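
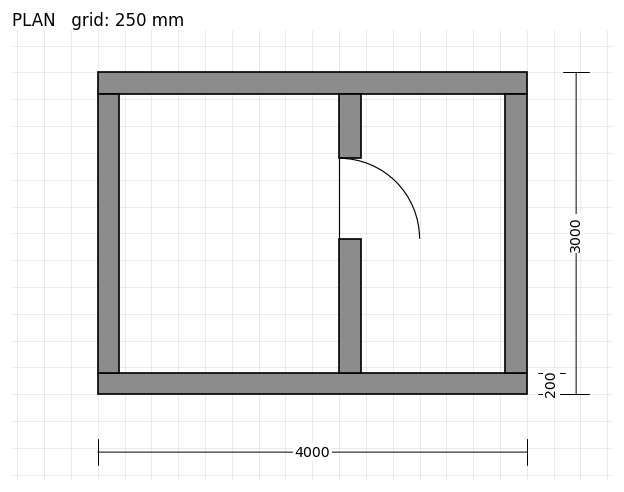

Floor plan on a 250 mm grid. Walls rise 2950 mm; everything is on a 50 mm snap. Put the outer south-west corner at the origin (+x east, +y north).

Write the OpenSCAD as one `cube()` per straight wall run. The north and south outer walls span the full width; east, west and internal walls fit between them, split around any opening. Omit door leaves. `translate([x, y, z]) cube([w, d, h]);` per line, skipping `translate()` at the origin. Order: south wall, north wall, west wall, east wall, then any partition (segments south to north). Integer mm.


cube([4000, 200, 2950]);
translate([0, 2800, 0]) cube([4000, 200, 2950]);
translate([0, 200, 0]) cube([200, 2600, 2950]);
translate([3800, 200, 0]) cube([200, 2600, 2950]);
translate([2250, 200, 0]) cube([200, 1250, 2950]);
translate([2250, 2200, 0]) cube([200, 600, 2950]);


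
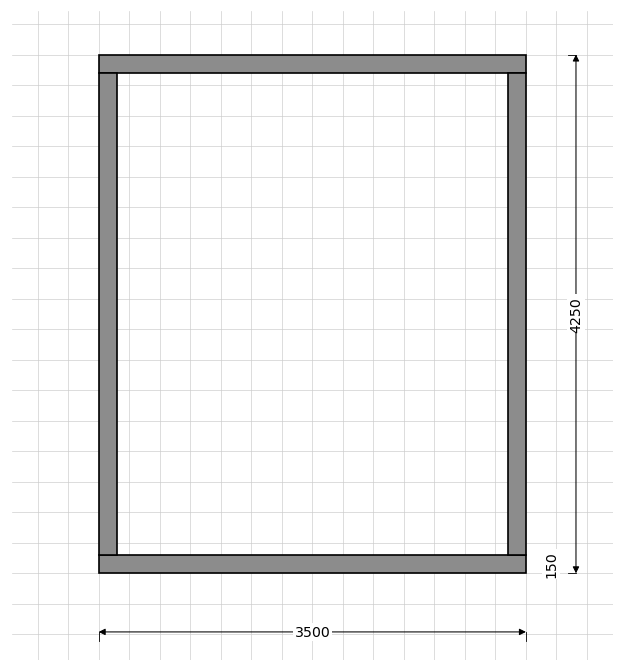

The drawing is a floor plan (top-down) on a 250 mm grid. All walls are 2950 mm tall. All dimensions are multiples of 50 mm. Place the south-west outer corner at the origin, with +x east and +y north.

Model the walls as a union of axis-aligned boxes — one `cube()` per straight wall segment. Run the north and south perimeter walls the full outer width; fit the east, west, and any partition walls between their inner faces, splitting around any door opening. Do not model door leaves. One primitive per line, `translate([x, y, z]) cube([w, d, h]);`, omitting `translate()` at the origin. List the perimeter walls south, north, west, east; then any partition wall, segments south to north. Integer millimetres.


cube([3500, 150, 2950]);
translate([0, 4100, 0]) cube([3500, 150, 2950]);
translate([0, 150, 0]) cube([150, 3950, 2950]);
translate([3350, 150, 0]) cube([150, 3950, 2950]);


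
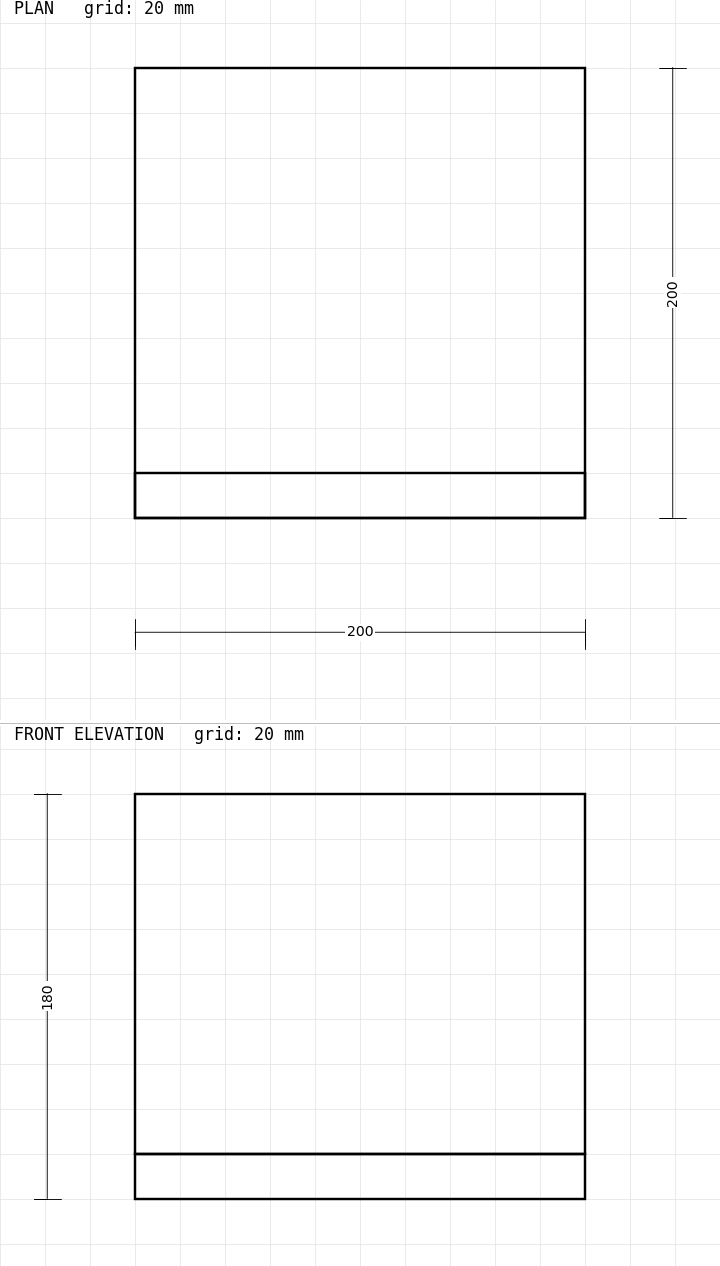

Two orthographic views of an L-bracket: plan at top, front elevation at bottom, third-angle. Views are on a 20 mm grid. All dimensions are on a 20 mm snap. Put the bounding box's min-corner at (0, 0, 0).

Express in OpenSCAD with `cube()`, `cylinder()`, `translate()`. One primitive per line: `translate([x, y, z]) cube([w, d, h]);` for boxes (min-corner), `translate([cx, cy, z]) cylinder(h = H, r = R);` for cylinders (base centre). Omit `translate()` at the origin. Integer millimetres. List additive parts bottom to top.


cube([200, 200, 20]);
translate([0, 0, 20]) cube([200, 20, 160]);


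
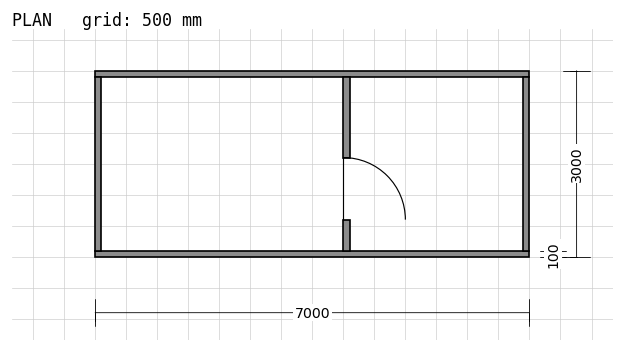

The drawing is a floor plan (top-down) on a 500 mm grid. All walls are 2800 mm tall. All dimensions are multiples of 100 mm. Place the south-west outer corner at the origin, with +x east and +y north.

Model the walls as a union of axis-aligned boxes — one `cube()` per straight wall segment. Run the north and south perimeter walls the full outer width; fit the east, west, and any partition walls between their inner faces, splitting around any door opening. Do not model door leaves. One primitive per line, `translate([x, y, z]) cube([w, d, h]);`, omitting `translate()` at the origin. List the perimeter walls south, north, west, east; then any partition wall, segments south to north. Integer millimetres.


cube([7000, 100, 2800]);
translate([0, 2900, 0]) cube([7000, 100, 2800]);
translate([0, 100, 0]) cube([100, 2800, 2800]);
translate([6900, 100, 0]) cube([100, 2800, 2800]);
translate([4000, 100, 0]) cube([100, 500, 2800]);
translate([4000, 1600, 0]) cube([100, 1300, 2800]);


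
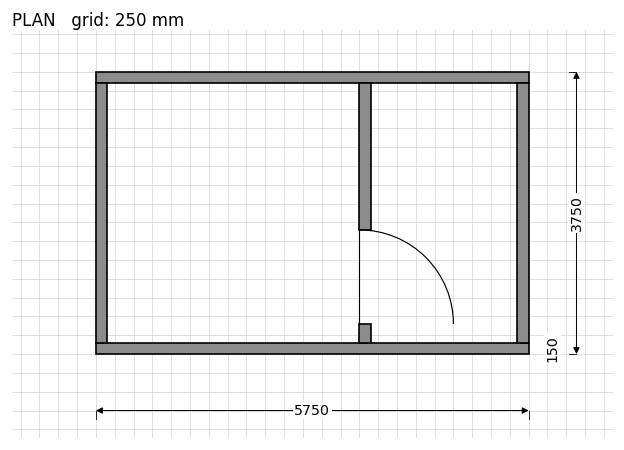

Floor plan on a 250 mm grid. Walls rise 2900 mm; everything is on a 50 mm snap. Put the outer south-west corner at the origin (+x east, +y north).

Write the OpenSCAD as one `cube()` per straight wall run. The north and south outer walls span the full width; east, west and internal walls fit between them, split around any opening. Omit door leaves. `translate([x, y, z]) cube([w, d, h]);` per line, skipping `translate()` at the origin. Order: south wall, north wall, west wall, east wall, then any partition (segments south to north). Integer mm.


cube([5750, 150, 2900]);
translate([0, 3600, 0]) cube([5750, 150, 2900]);
translate([0, 150, 0]) cube([150, 3450, 2900]);
translate([5600, 150, 0]) cube([150, 3450, 2900]);
translate([3500, 150, 0]) cube([150, 250, 2900]);
translate([3500, 1650, 0]) cube([150, 1950, 2900]);


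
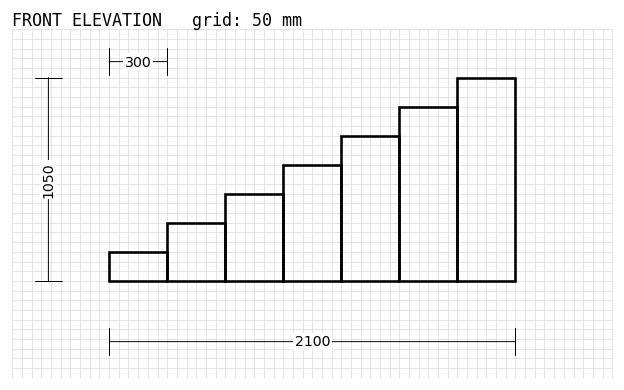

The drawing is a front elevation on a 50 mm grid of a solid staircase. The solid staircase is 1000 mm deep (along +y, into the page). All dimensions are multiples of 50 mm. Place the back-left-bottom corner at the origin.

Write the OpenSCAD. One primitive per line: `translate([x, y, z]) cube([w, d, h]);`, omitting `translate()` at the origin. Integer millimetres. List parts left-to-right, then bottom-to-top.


cube([300, 1000, 150]);
translate([300, 0, 0]) cube([300, 1000, 300]);
translate([600, 0, 0]) cube([300, 1000, 450]);
translate([900, 0, 0]) cube([300, 1000, 600]);
translate([1200, 0, 0]) cube([300, 1000, 750]);
translate([1500, 0, 0]) cube([300, 1000, 900]);
translate([1800, 0, 0]) cube([300, 1000, 1050]);


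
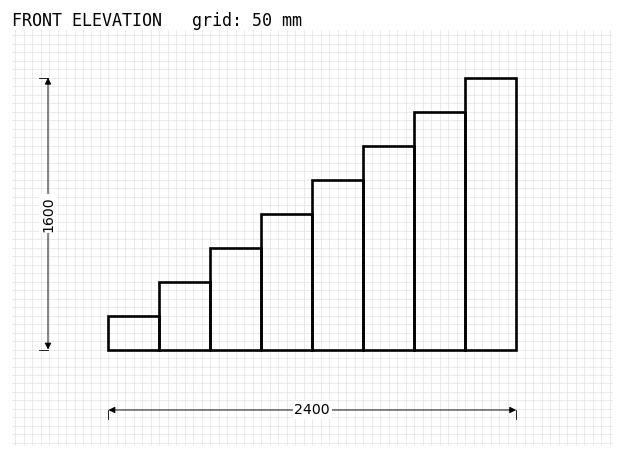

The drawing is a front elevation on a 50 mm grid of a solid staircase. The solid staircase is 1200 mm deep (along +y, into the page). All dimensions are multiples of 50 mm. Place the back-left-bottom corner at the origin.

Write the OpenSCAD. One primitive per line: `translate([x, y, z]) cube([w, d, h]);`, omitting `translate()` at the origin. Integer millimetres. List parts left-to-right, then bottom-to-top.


cube([300, 1200, 200]);
translate([300, 0, 0]) cube([300, 1200, 400]);
translate([600, 0, 0]) cube([300, 1200, 600]);
translate([900, 0, 0]) cube([300, 1200, 800]);
translate([1200, 0, 0]) cube([300, 1200, 1000]);
translate([1500, 0, 0]) cube([300, 1200, 1200]);
translate([1800, 0, 0]) cube([300, 1200, 1400]);
translate([2100, 0, 0]) cube([300, 1200, 1600]);


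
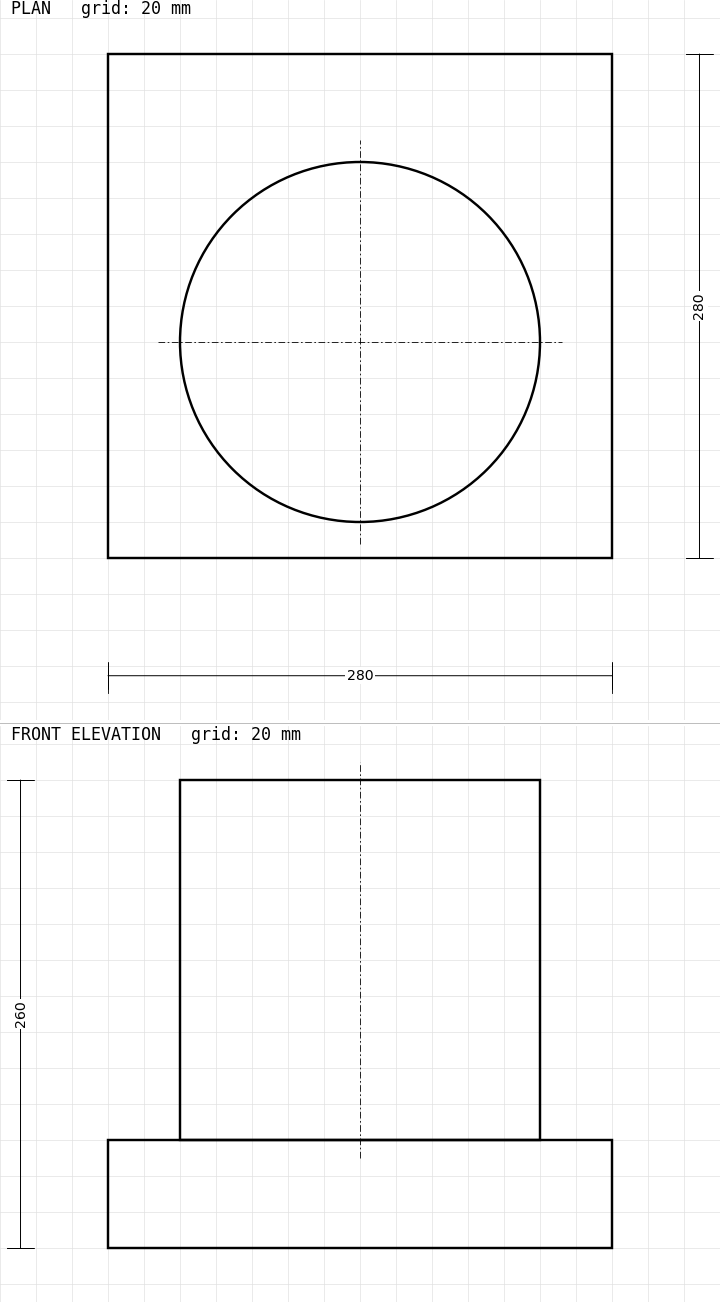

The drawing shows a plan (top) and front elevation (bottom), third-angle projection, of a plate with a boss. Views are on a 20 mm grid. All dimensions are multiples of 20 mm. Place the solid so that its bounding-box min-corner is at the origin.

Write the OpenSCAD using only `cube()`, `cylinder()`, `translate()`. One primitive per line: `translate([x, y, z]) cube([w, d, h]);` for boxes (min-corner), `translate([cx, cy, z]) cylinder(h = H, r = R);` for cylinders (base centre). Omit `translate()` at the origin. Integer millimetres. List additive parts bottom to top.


cube([280, 280, 60]);
translate([140, 120, 60]) cylinder(h = 200, r = 100);


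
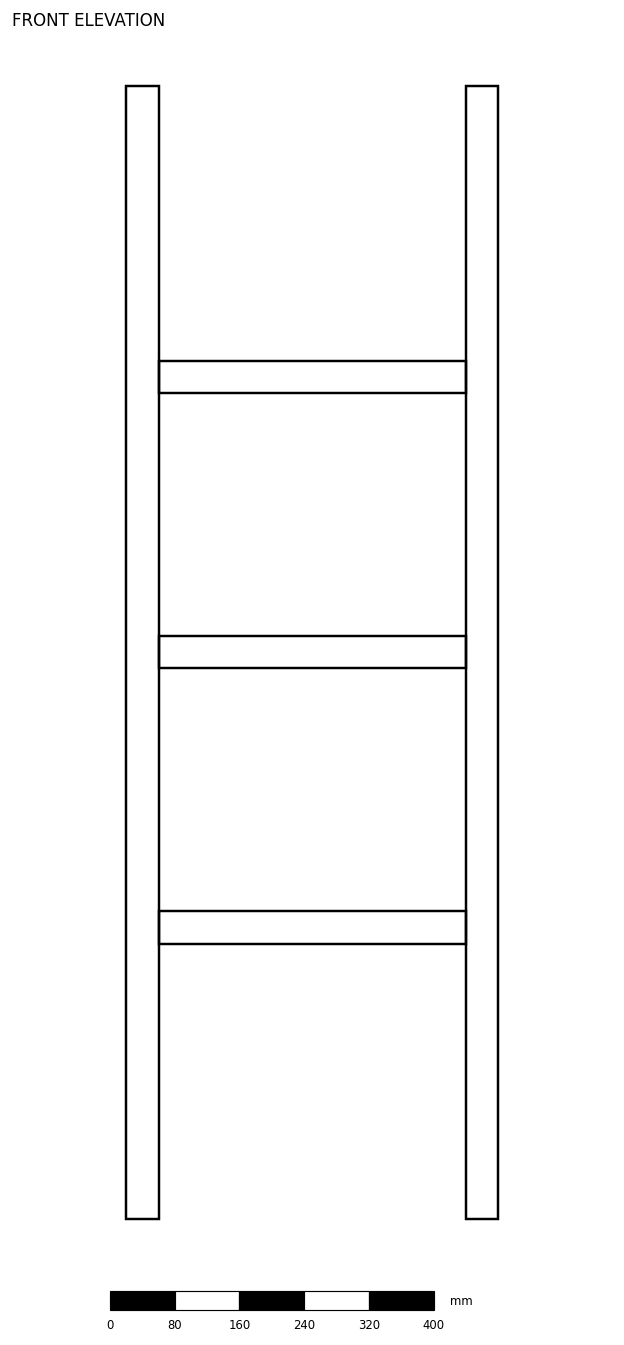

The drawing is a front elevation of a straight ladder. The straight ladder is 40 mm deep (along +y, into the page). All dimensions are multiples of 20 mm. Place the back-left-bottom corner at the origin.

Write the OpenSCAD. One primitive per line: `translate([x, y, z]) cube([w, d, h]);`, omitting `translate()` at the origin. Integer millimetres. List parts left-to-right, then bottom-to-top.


cube([40, 40, 1400]);
translate([40, 0, 340]) cube([380, 40, 40]);
translate([40, 0, 680]) cube([380, 40, 40]);
translate([40, 0, 1020]) cube([380, 40, 40]);
translate([420, 0, 0]) cube([40, 40, 1400]);


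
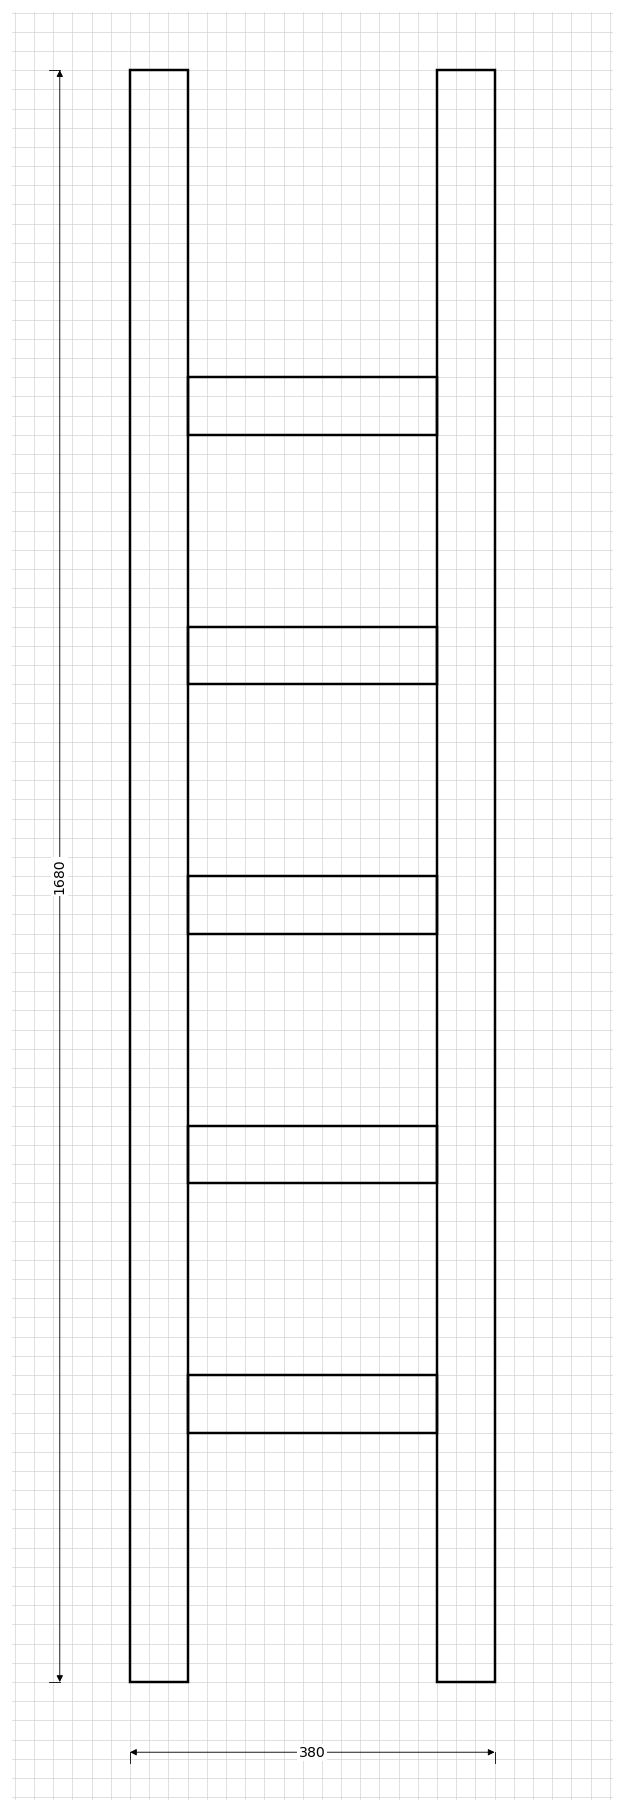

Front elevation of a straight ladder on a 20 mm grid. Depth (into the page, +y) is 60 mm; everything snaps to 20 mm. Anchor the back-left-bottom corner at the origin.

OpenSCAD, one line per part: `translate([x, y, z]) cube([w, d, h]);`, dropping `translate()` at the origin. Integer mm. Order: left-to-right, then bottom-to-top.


cube([60, 60, 1680]);
translate([60, 0, 260]) cube([260, 60, 60]);
translate([60, 0, 520]) cube([260, 60, 60]);
translate([60, 0, 780]) cube([260, 60, 60]);
translate([60, 0, 1040]) cube([260, 60, 60]);
translate([60, 0, 1300]) cube([260, 60, 60]);
translate([320, 0, 0]) cube([60, 60, 1680]);


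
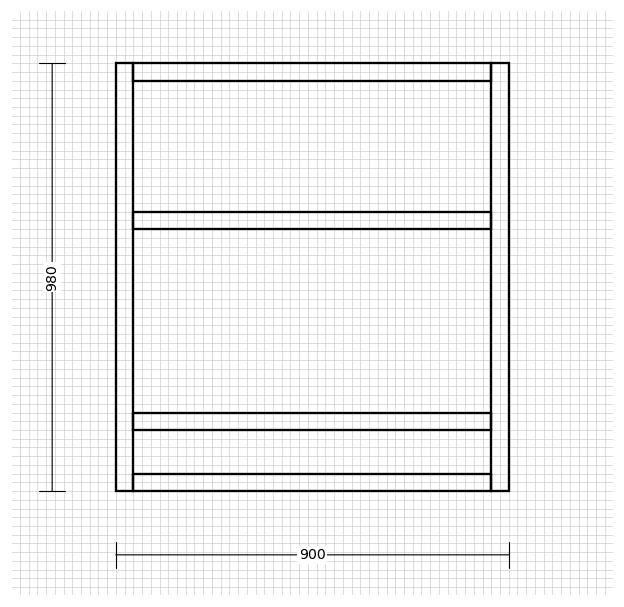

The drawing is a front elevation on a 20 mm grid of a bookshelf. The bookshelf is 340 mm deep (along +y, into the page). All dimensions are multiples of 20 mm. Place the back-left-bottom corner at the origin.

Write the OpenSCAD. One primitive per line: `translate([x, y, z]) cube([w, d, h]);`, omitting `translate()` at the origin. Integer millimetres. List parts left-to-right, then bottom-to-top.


cube([40, 340, 980]);
translate([40, 0, 0]) cube([820, 340, 40]);
translate([40, 0, 140]) cube([820, 340, 40]);
translate([40, 0, 600]) cube([820, 340, 40]);
translate([40, 0, 940]) cube([820, 340, 40]);
translate([860, 0, 0]) cube([40, 340, 980]);


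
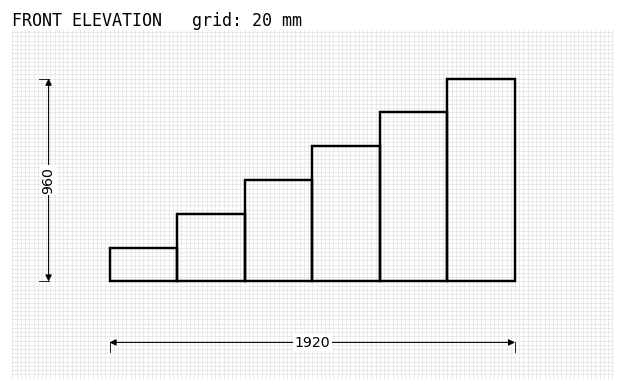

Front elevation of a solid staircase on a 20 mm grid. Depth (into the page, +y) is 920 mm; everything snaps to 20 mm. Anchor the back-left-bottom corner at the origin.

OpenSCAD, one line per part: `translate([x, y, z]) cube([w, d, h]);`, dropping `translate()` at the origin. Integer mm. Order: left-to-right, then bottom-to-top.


cube([320, 920, 160]);
translate([320, 0, 0]) cube([320, 920, 320]);
translate([640, 0, 0]) cube([320, 920, 480]);
translate([960, 0, 0]) cube([320, 920, 640]);
translate([1280, 0, 0]) cube([320, 920, 800]);
translate([1600, 0, 0]) cube([320, 920, 960]);


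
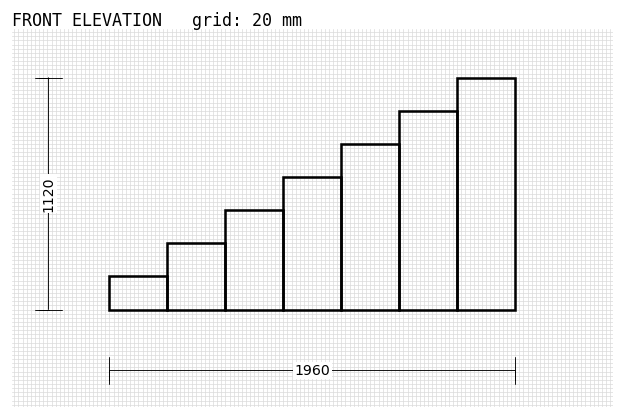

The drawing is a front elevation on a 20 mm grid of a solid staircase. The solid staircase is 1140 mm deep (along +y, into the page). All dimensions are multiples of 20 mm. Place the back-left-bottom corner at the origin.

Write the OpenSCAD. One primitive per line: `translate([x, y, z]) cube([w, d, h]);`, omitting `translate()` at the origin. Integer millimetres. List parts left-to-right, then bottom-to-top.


cube([280, 1140, 160]);
translate([280, 0, 0]) cube([280, 1140, 320]);
translate([560, 0, 0]) cube([280, 1140, 480]);
translate([840, 0, 0]) cube([280, 1140, 640]);
translate([1120, 0, 0]) cube([280, 1140, 800]);
translate([1400, 0, 0]) cube([280, 1140, 960]);
translate([1680, 0, 0]) cube([280, 1140, 1120]);


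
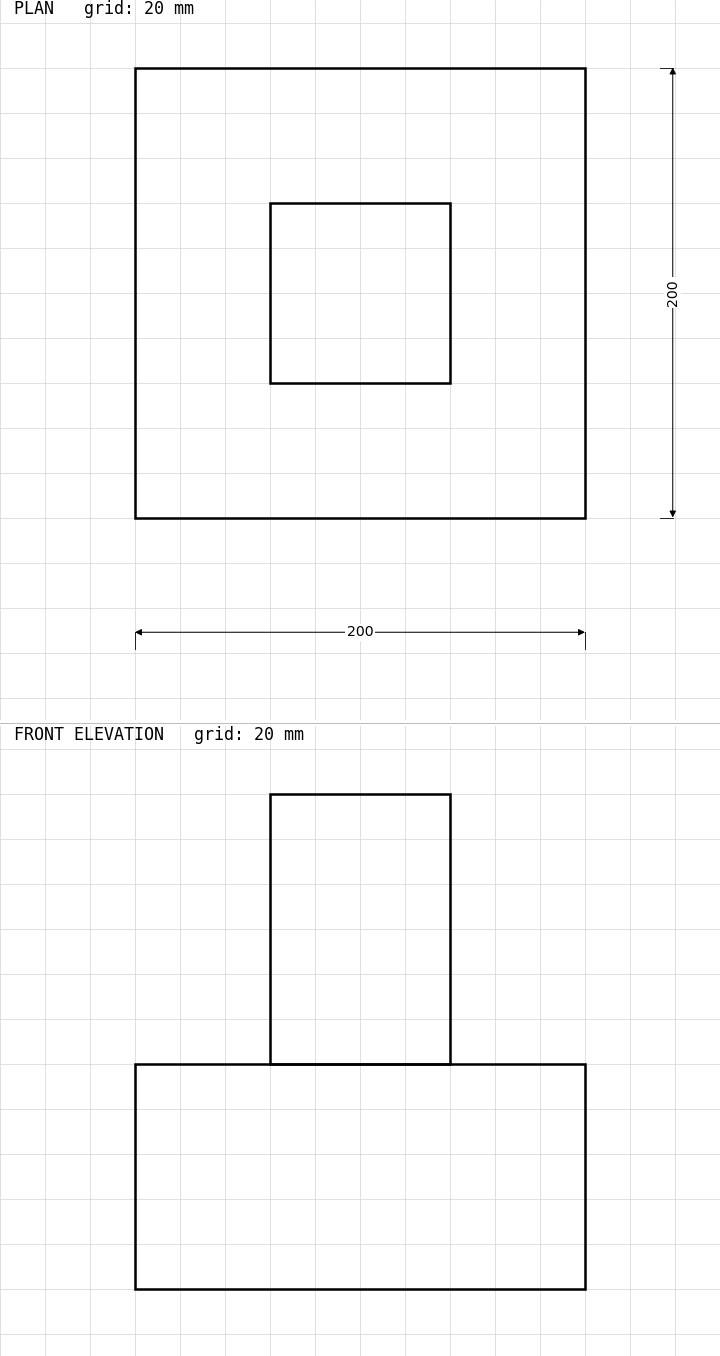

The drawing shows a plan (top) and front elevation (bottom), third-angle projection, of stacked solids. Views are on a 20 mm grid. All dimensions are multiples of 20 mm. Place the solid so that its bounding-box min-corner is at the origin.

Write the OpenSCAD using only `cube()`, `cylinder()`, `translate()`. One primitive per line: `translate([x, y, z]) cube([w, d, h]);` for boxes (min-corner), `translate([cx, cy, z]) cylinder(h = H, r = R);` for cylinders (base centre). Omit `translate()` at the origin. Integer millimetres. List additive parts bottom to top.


cube([200, 200, 100]);
translate([60, 60, 100]) cube([80, 80, 120]);


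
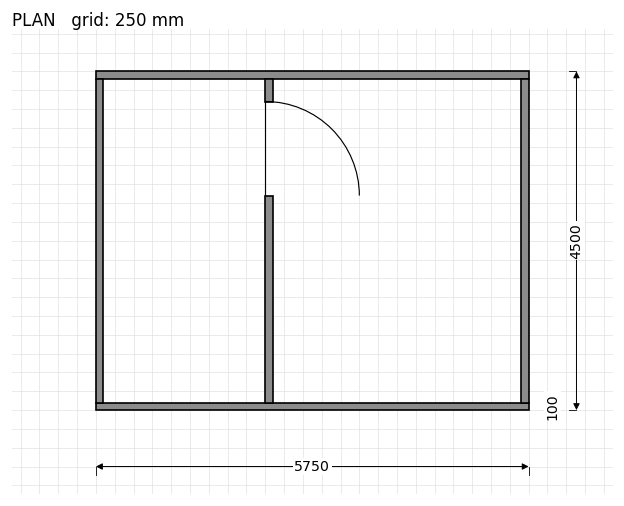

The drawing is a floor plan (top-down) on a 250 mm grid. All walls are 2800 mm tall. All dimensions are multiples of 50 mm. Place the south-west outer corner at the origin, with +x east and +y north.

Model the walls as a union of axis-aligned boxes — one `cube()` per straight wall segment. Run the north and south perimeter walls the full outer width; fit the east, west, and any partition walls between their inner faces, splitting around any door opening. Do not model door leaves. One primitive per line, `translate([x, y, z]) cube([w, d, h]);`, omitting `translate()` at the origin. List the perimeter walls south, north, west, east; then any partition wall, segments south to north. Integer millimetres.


cube([5750, 100, 2800]);
translate([0, 4400, 0]) cube([5750, 100, 2800]);
translate([0, 100, 0]) cube([100, 4300, 2800]);
translate([5650, 100, 0]) cube([100, 4300, 2800]);
translate([2250, 100, 0]) cube([100, 2750, 2800]);
translate([2250, 4100, 0]) cube([100, 300, 2800]);


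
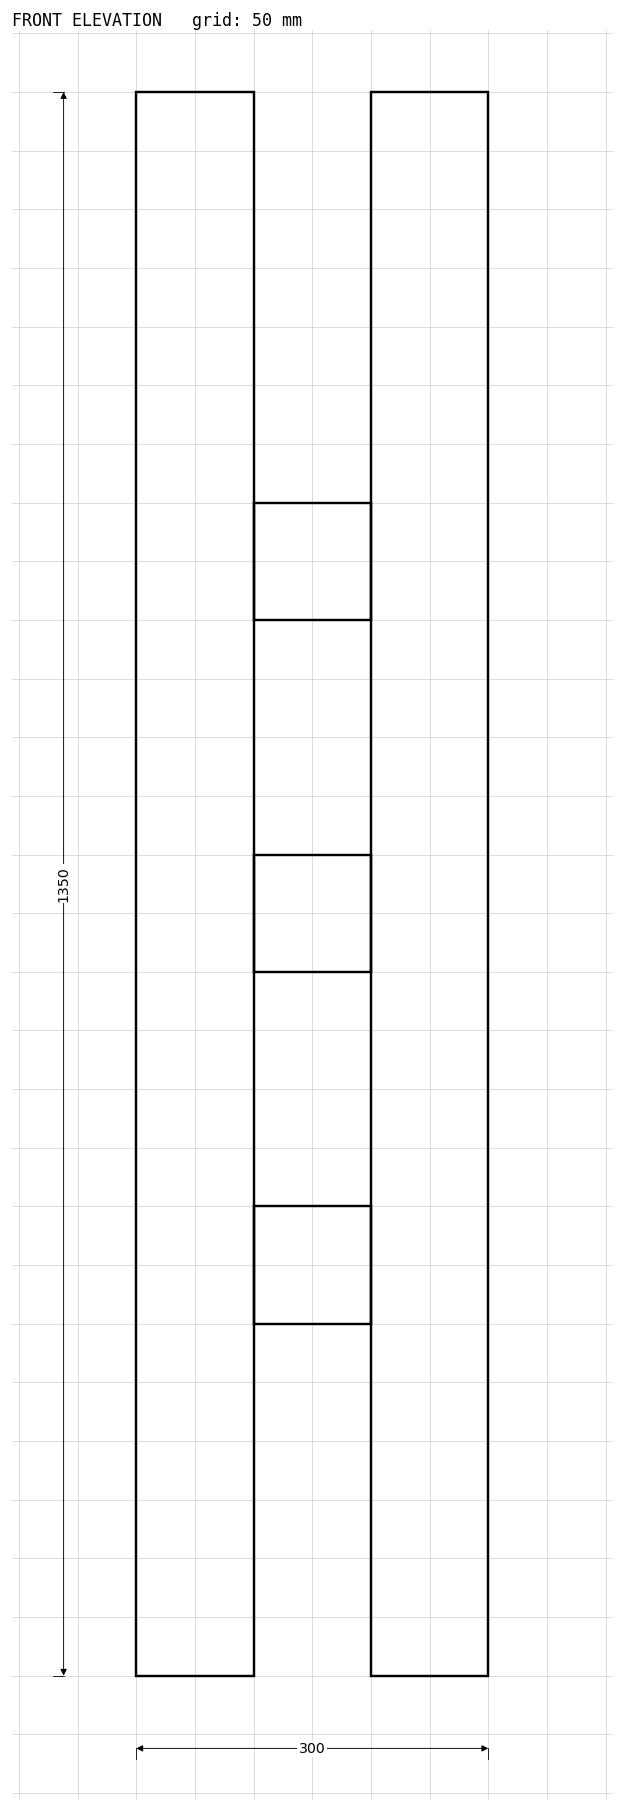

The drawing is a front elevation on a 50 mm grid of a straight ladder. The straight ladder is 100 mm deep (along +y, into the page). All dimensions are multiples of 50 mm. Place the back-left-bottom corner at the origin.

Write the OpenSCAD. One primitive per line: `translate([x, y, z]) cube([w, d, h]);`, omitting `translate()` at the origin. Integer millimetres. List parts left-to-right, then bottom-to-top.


cube([100, 100, 1350]);
translate([100, 0, 300]) cube([100, 100, 100]);
translate([100, 0, 600]) cube([100, 100, 100]);
translate([100, 0, 900]) cube([100, 100, 100]);
translate([200, 0, 0]) cube([100, 100, 1350]);


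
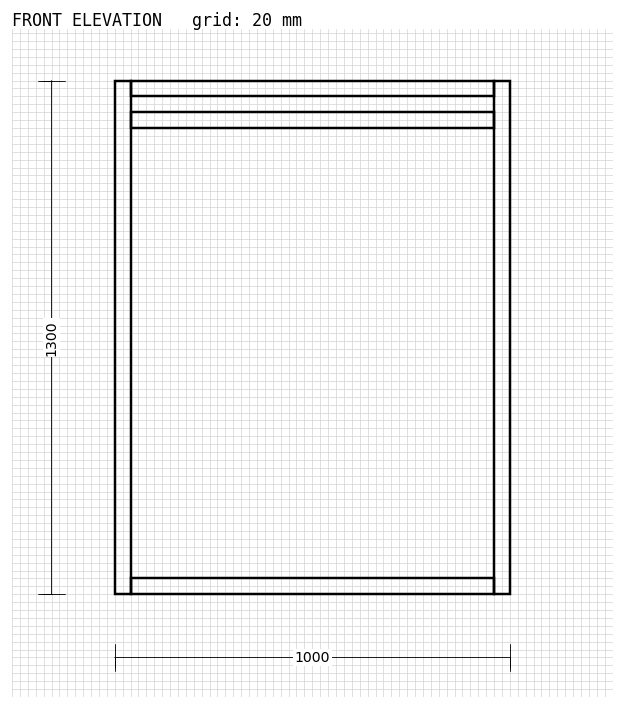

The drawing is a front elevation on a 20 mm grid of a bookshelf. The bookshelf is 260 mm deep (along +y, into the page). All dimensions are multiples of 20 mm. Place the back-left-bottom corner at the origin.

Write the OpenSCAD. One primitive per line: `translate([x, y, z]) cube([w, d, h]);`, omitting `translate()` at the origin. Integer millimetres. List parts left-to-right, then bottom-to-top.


cube([40, 260, 1300]);
translate([40, 0, 0]) cube([920, 260, 40]);
translate([40, 0, 1180]) cube([920, 260, 40]);
translate([40, 0, 1260]) cube([920, 260, 40]);
translate([960, 0, 0]) cube([40, 260, 1300]);


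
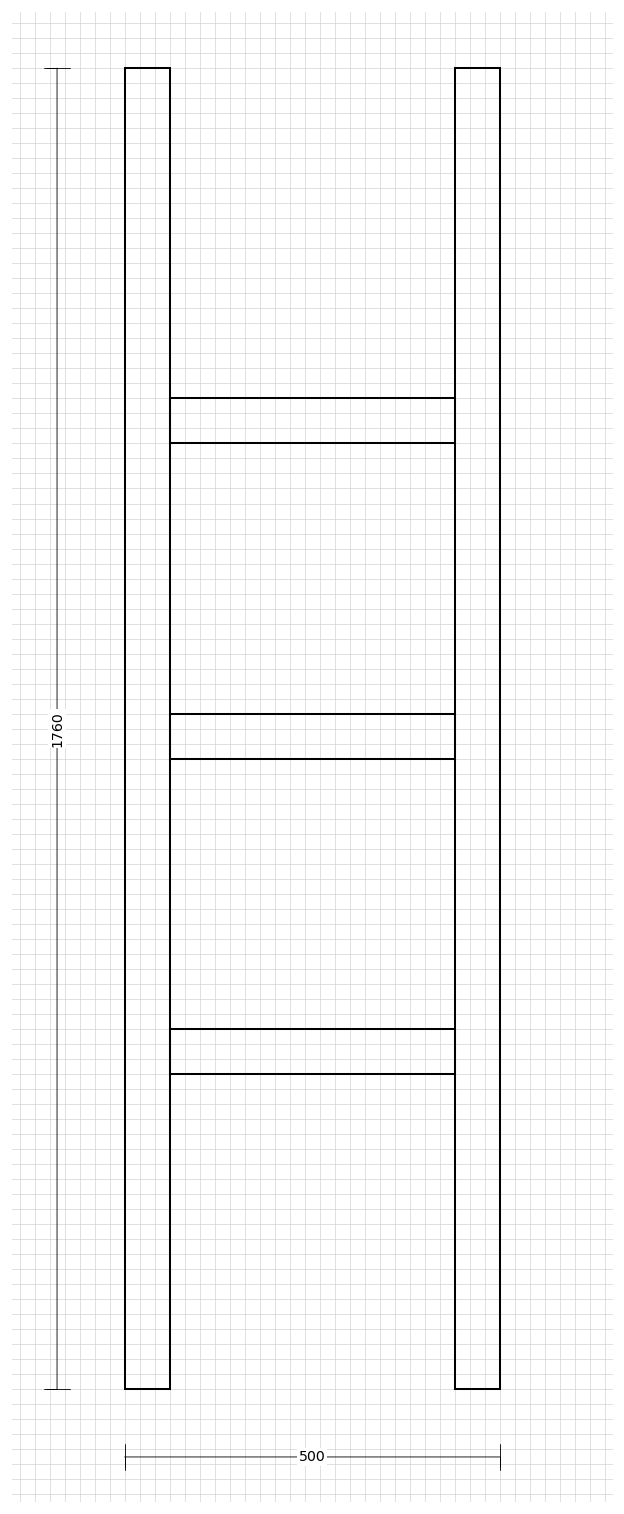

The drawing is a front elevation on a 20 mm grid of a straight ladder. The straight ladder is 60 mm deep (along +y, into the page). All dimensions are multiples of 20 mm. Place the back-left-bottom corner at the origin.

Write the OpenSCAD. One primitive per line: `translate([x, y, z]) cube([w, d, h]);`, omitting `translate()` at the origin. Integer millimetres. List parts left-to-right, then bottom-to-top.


cube([60, 60, 1760]);
translate([60, 0, 420]) cube([380, 60, 60]);
translate([60, 0, 840]) cube([380, 60, 60]);
translate([60, 0, 1260]) cube([380, 60, 60]);
translate([440, 0, 0]) cube([60, 60, 1760]);


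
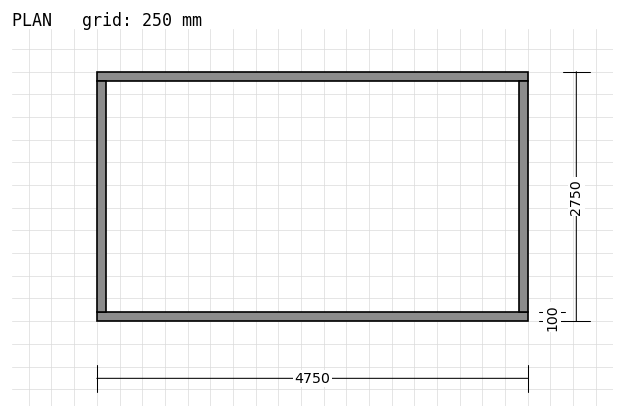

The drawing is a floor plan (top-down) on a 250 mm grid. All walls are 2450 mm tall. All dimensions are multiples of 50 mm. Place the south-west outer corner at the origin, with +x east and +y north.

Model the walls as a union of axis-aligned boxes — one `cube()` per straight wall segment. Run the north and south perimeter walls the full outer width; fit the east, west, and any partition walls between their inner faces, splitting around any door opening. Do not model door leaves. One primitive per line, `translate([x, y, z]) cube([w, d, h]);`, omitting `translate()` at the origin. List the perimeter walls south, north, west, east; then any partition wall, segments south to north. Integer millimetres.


cube([4750, 100, 2450]);
translate([0, 2650, 0]) cube([4750, 100, 2450]);
translate([0, 100, 0]) cube([100, 2550, 2450]);
translate([4650, 100, 0]) cube([100, 2550, 2450]);


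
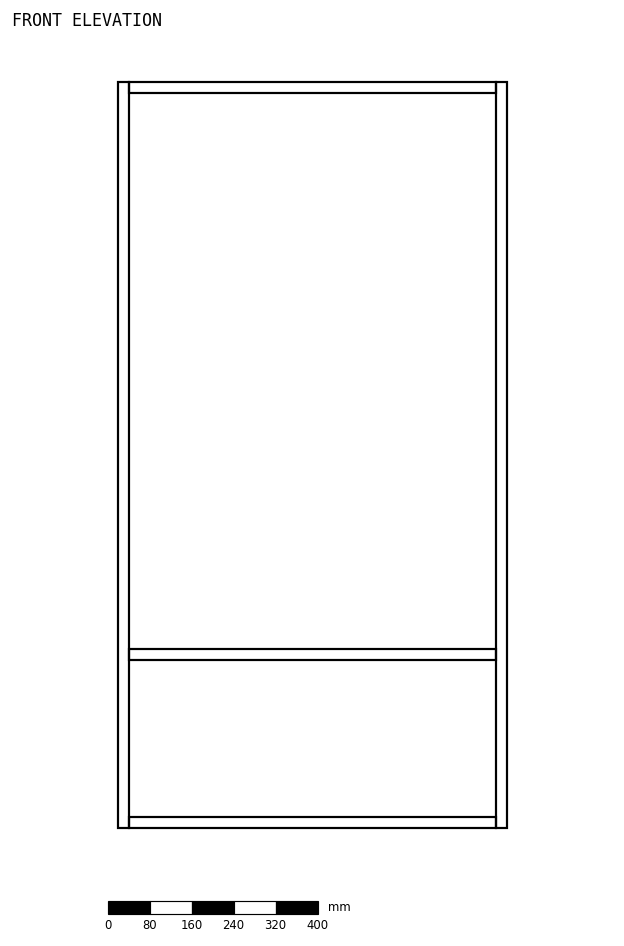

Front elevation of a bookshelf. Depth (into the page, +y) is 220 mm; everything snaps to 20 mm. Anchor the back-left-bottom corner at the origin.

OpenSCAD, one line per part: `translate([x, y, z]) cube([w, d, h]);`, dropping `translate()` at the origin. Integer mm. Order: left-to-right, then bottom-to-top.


cube([20, 220, 1420]);
translate([20, 0, 0]) cube([700, 220, 20]);
translate([20, 0, 320]) cube([700, 220, 20]);
translate([20, 0, 1400]) cube([700, 220, 20]);
translate([720, 0, 0]) cube([20, 220, 1420]);


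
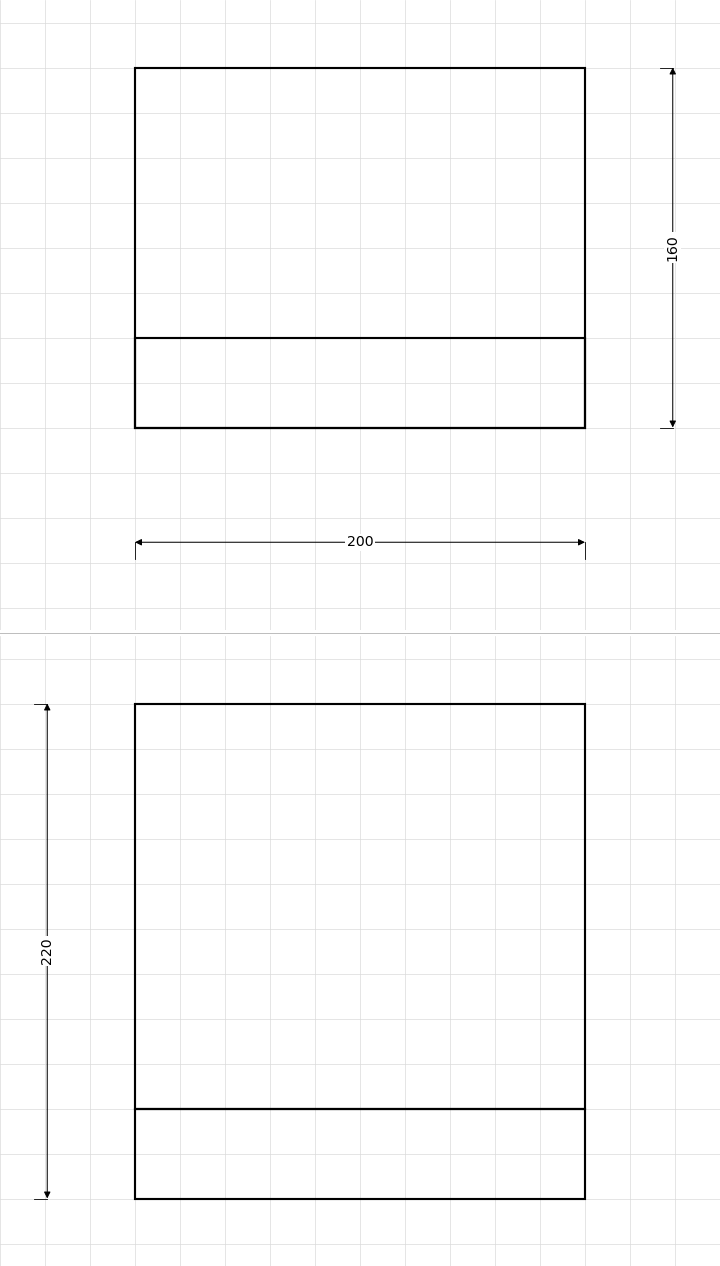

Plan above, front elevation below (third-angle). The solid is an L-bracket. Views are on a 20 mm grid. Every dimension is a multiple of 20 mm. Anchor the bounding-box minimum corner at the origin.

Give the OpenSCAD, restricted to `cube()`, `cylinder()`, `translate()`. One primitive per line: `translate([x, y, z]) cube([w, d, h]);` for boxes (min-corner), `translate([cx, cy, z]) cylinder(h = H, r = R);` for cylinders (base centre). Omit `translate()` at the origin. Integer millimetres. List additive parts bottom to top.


cube([200, 160, 40]);
translate([0, 0, 40]) cube([200, 40, 180]);


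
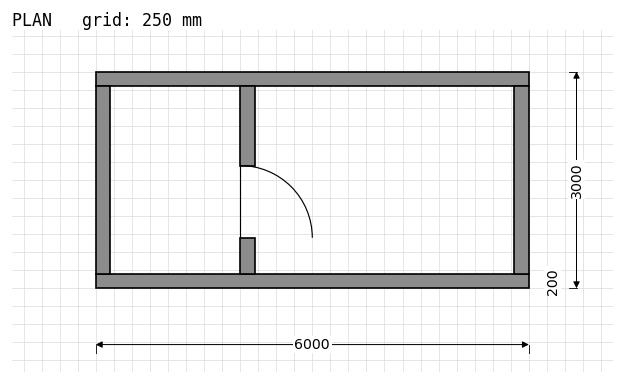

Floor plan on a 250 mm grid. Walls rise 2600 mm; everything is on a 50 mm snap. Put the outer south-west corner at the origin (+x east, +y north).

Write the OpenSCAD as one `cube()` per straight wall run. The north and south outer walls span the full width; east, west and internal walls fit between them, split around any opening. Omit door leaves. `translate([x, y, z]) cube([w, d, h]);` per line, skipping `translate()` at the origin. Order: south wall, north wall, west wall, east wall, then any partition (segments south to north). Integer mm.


cube([6000, 200, 2600]);
translate([0, 2800, 0]) cube([6000, 200, 2600]);
translate([0, 200, 0]) cube([200, 2600, 2600]);
translate([5800, 200, 0]) cube([200, 2600, 2600]);
translate([2000, 200, 0]) cube([200, 500, 2600]);
translate([2000, 1700, 0]) cube([200, 1100, 2600]);


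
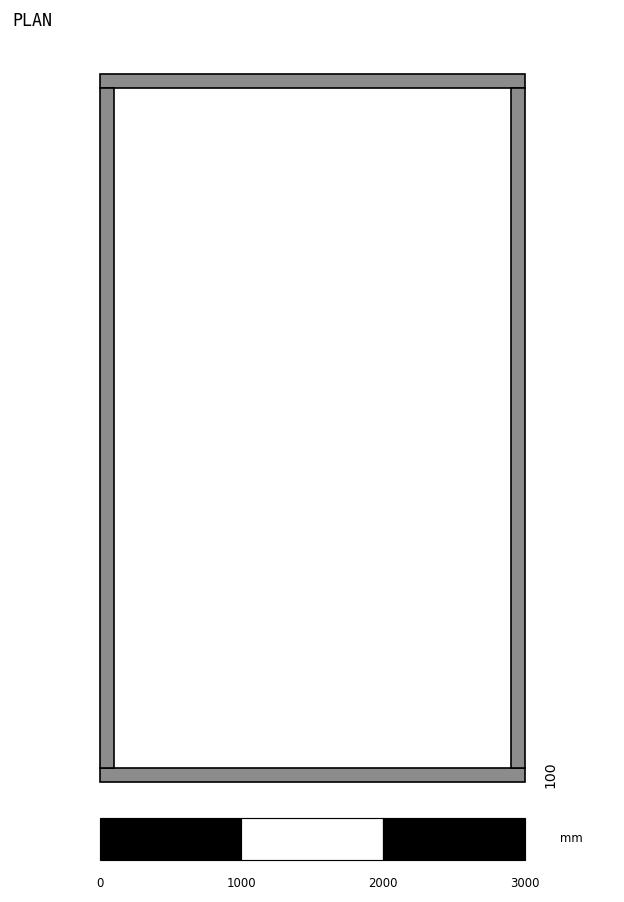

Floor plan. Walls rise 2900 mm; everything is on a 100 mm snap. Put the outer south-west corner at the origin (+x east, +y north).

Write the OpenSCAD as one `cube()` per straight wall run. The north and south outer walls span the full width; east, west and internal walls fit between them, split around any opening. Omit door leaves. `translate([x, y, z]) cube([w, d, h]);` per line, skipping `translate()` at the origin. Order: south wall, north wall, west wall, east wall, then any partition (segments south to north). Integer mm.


cube([3000, 100, 2900]);
translate([0, 4900, 0]) cube([3000, 100, 2900]);
translate([0, 100, 0]) cube([100, 4800, 2900]);
translate([2900, 100, 0]) cube([100, 4800, 2900]);


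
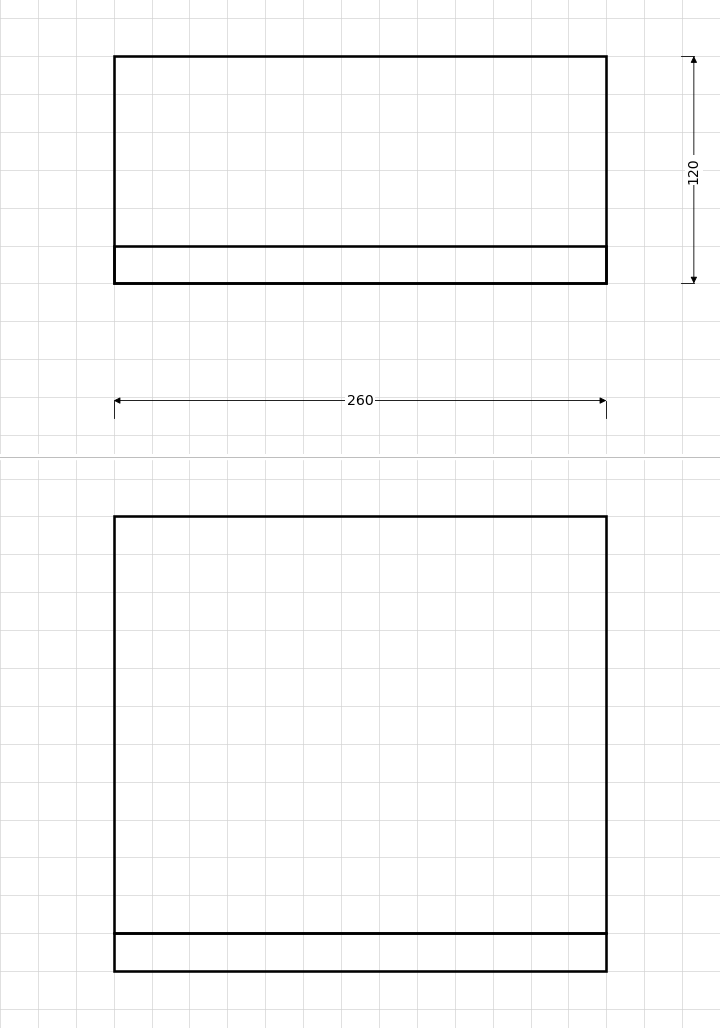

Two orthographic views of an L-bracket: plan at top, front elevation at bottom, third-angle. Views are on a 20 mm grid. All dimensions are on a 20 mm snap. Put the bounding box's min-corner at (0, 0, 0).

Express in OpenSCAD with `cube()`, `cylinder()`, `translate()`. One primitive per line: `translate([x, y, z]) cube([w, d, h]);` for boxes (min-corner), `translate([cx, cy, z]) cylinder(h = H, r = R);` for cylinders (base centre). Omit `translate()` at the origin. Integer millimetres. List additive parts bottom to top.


cube([260, 120, 20]);
translate([0, 0, 20]) cube([260, 20, 220]);


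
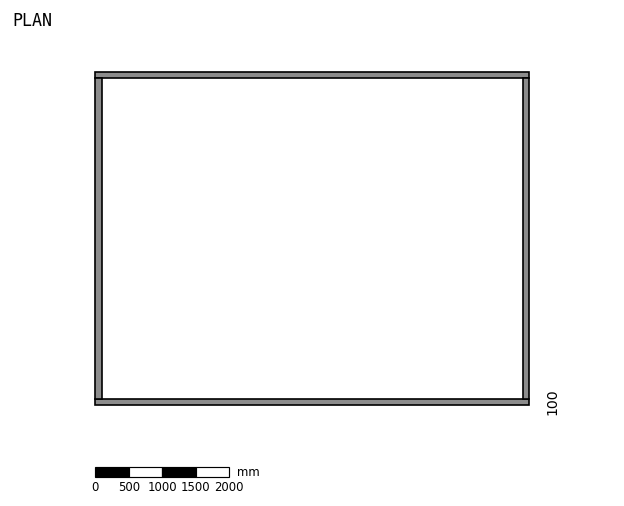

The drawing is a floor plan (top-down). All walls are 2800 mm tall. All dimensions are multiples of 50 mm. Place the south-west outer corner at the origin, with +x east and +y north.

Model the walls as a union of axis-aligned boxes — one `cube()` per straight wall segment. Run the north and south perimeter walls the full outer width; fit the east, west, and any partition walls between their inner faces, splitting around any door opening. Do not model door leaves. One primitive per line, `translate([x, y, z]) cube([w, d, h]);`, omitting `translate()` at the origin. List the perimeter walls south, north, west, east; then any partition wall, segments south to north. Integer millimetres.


cube([6500, 100, 2800]);
translate([0, 4900, 0]) cube([6500, 100, 2800]);
translate([0, 100, 0]) cube([100, 4800, 2800]);
translate([6400, 100, 0]) cube([100, 4800, 2800]);


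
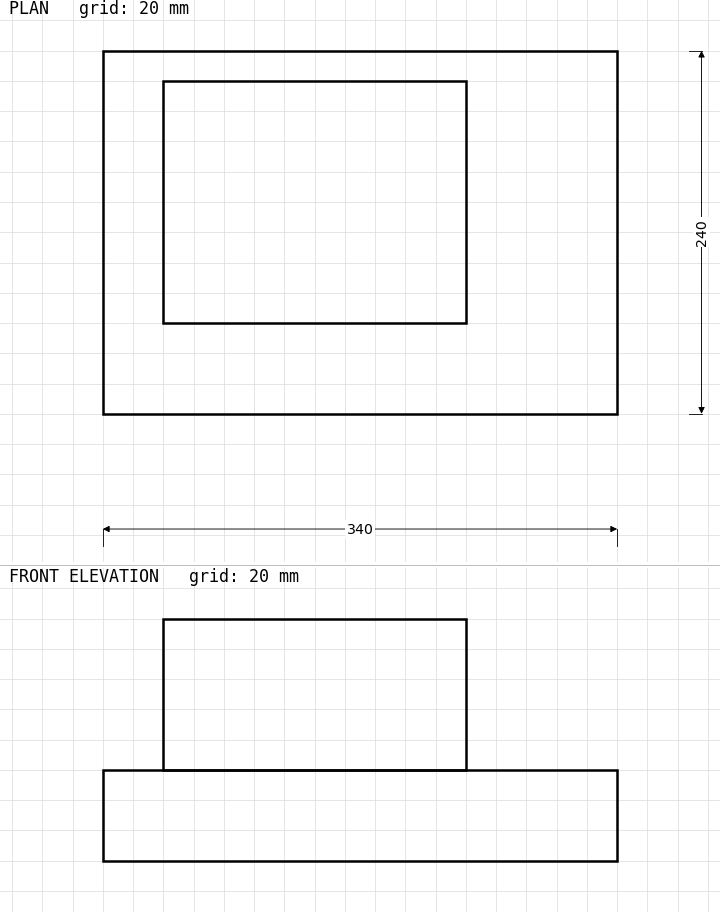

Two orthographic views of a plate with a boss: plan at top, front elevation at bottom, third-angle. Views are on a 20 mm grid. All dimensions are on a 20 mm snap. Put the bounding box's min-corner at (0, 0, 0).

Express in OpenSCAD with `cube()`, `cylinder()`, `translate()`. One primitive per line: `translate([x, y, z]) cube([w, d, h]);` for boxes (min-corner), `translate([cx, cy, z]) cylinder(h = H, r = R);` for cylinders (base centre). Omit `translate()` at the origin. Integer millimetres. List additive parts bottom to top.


cube([340, 240, 60]);
translate([40, 60, 60]) cube([200, 160, 100]);


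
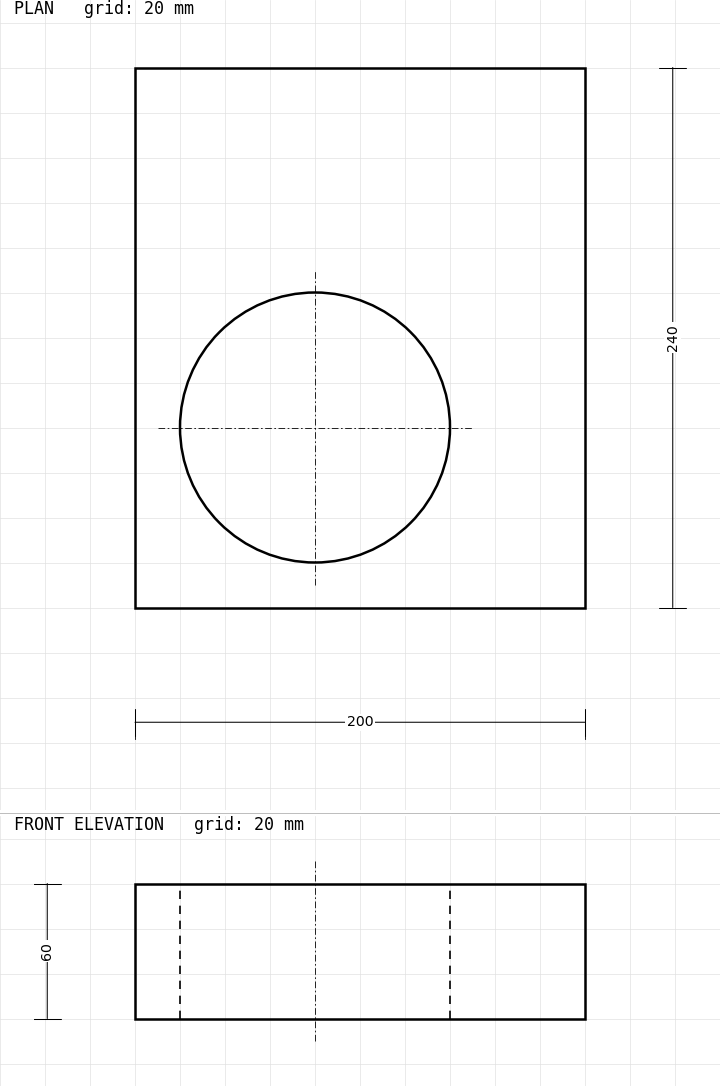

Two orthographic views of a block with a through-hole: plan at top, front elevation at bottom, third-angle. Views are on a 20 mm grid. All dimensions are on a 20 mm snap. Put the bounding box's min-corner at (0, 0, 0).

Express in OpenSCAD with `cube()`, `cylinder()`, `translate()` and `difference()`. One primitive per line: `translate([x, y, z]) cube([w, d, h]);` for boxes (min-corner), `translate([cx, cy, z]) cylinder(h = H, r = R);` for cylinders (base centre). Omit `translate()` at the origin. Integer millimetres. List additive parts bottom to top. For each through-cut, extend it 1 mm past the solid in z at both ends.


difference() {
  cube([200, 240, 60]);
  translate([80, 80, -1]) cylinder(h = 62, r = 60);
}


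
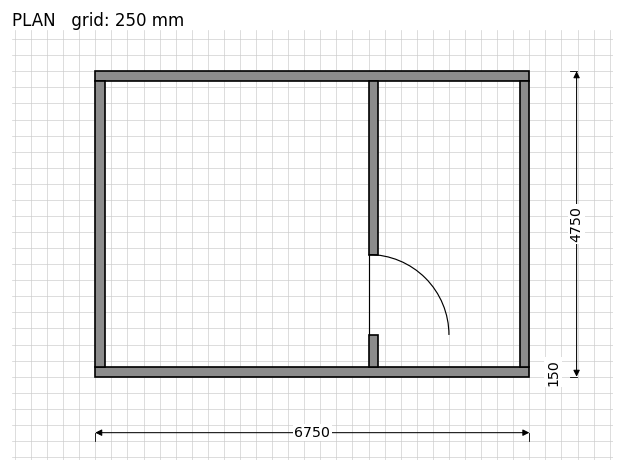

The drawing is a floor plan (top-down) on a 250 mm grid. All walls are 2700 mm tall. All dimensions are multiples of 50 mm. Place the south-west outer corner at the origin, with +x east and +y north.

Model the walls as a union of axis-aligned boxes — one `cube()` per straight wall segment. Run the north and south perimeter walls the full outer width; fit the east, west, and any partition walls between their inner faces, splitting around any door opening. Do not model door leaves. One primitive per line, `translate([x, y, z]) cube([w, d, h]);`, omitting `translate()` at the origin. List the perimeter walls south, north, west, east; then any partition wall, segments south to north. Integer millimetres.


cube([6750, 150, 2700]);
translate([0, 4600, 0]) cube([6750, 150, 2700]);
translate([0, 150, 0]) cube([150, 4450, 2700]);
translate([6600, 150, 0]) cube([150, 4450, 2700]);
translate([4250, 150, 0]) cube([150, 500, 2700]);
translate([4250, 1900, 0]) cube([150, 2700, 2700]);


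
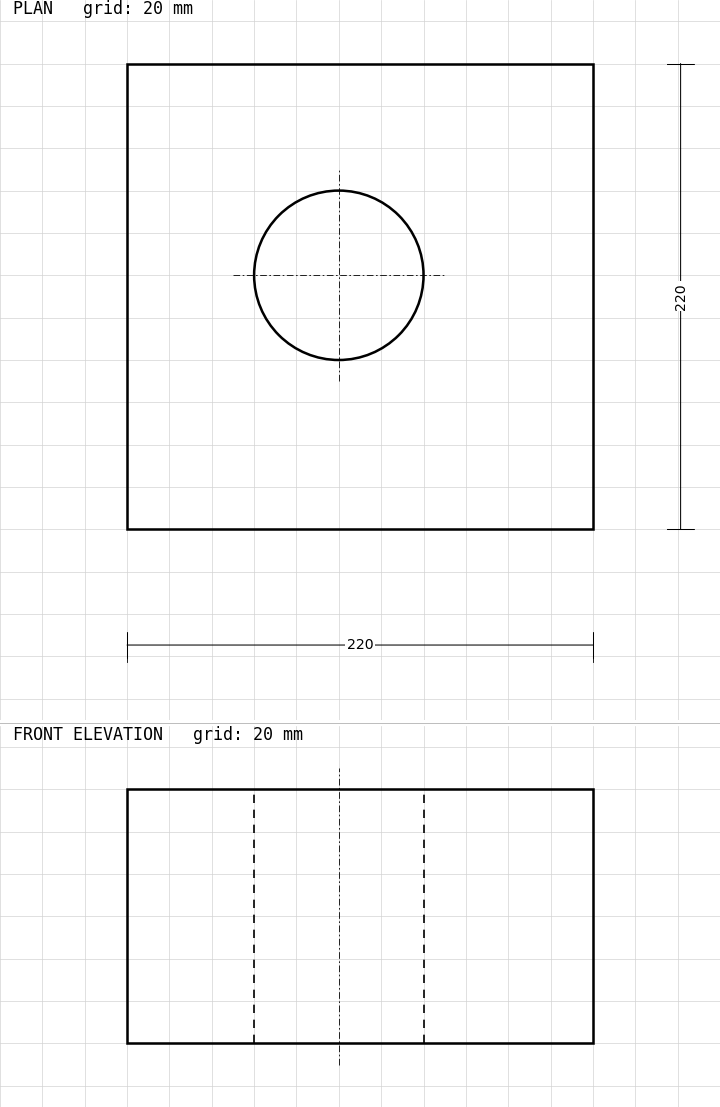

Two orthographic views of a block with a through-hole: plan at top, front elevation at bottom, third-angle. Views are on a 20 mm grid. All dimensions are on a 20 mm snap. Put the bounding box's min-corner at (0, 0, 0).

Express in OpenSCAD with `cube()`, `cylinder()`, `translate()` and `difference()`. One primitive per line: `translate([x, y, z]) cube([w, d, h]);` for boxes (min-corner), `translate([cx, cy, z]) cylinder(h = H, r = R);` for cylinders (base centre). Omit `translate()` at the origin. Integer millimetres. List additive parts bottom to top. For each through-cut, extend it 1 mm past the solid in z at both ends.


difference() {
  cube([220, 220, 120]);
  translate([100, 120, -1]) cylinder(h = 122, r = 40);
}


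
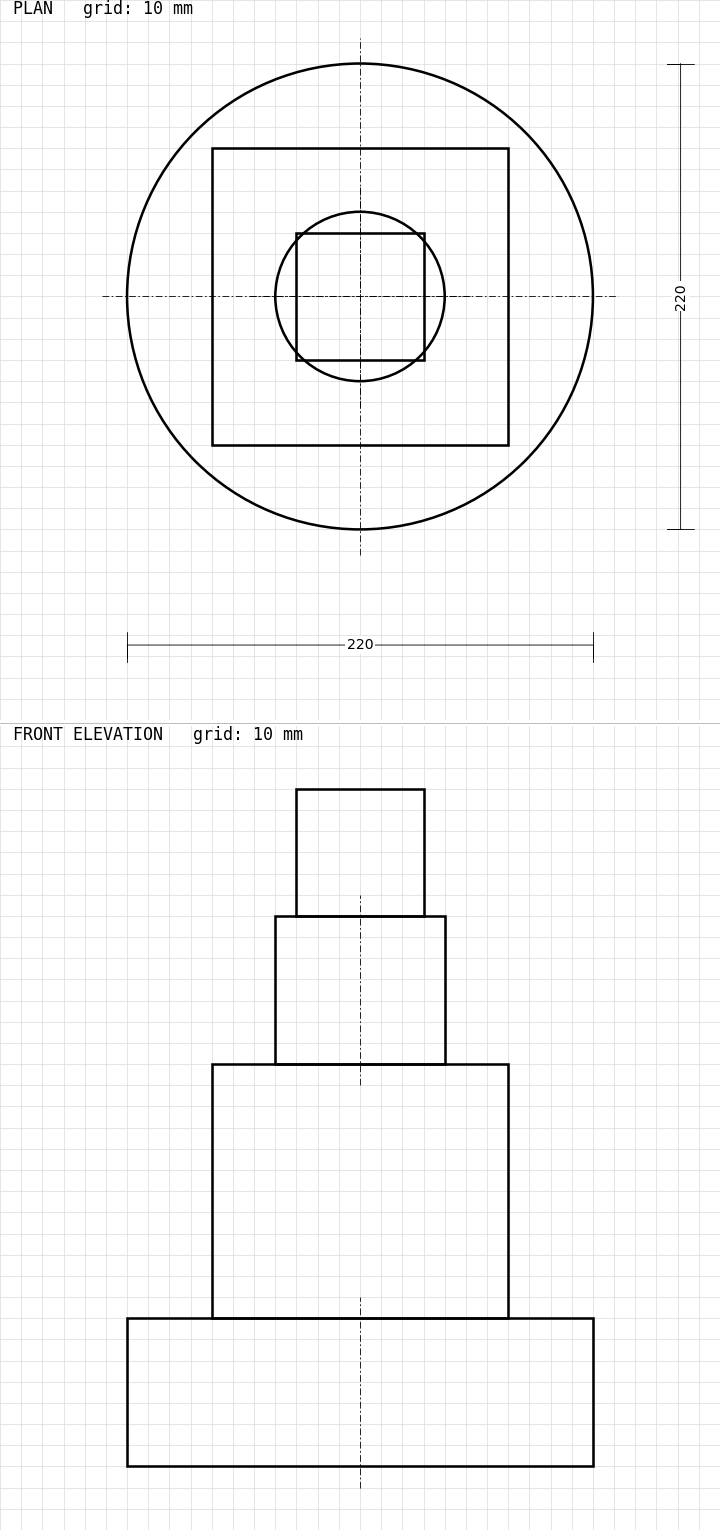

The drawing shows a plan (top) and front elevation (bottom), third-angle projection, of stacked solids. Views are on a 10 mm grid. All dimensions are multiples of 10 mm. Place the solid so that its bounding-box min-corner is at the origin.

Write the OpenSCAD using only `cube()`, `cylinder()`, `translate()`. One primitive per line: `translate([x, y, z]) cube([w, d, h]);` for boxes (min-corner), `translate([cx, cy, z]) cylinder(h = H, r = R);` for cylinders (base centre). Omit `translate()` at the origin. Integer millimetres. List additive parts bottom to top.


translate([110, 110, 0]) cylinder(h = 70, r = 110);
translate([40, 40, 70]) cube([140, 140, 120]);
translate([110, 110, 190]) cylinder(h = 70, r = 40);
translate([80, 80, 260]) cube([60, 60, 60]);


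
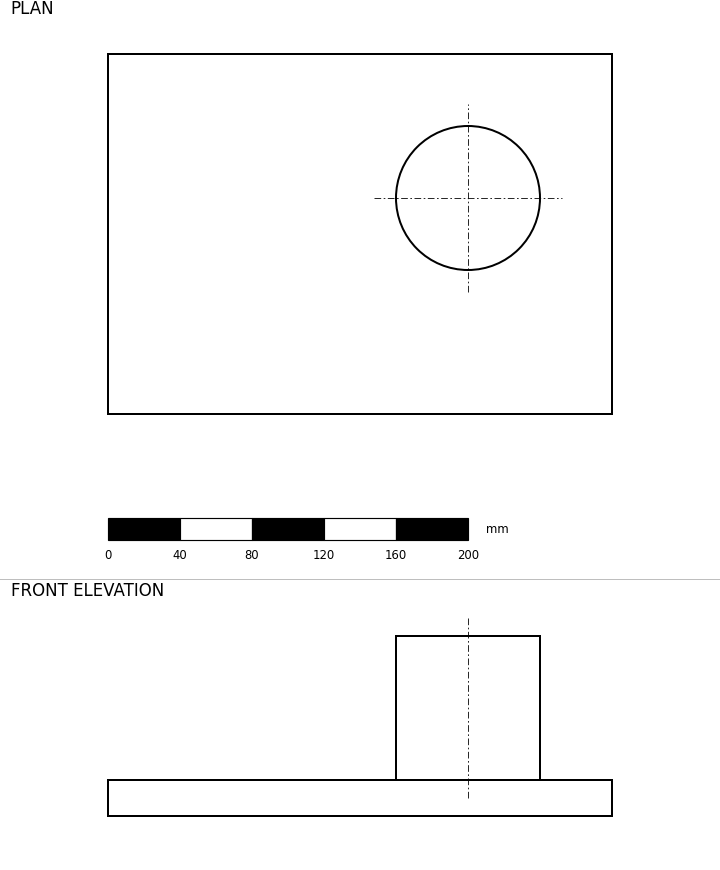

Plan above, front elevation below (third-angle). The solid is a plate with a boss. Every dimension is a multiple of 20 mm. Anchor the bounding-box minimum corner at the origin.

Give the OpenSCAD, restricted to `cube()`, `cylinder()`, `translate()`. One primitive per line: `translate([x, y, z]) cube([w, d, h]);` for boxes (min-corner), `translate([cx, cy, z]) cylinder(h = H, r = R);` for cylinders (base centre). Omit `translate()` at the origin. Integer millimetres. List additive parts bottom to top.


cube([280, 200, 20]);
translate([200, 120, 20]) cylinder(h = 80, r = 40);


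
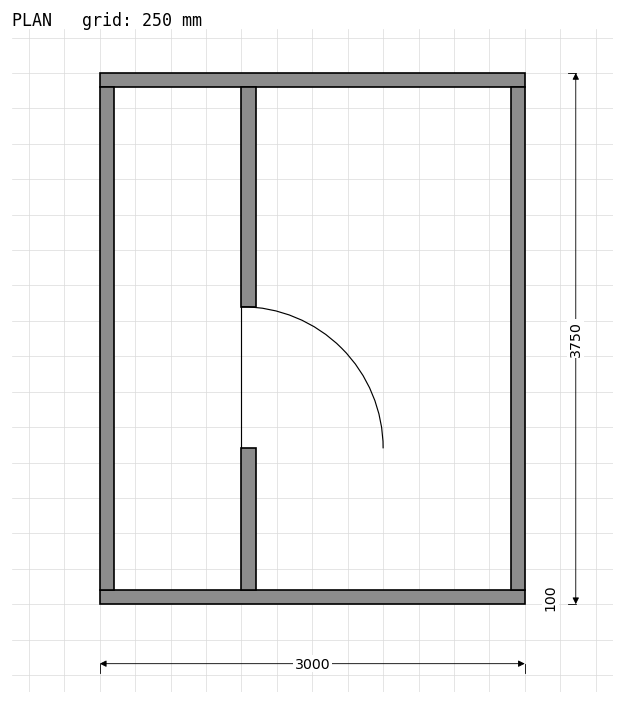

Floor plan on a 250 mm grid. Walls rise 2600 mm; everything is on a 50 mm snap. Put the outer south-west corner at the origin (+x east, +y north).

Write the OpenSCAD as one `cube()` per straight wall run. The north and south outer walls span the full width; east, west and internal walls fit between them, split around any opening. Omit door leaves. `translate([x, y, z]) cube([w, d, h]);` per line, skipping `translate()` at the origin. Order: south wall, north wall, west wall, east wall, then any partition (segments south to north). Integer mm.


cube([3000, 100, 2600]);
translate([0, 3650, 0]) cube([3000, 100, 2600]);
translate([0, 100, 0]) cube([100, 3550, 2600]);
translate([2900, 100, 0]) cube([100, 3550, 2600]);
translate([1000, 100, 0]) cube([100, 1000, 2600]);
translate([1000, 2100, 0]) cube([100, 1550, 2600]);


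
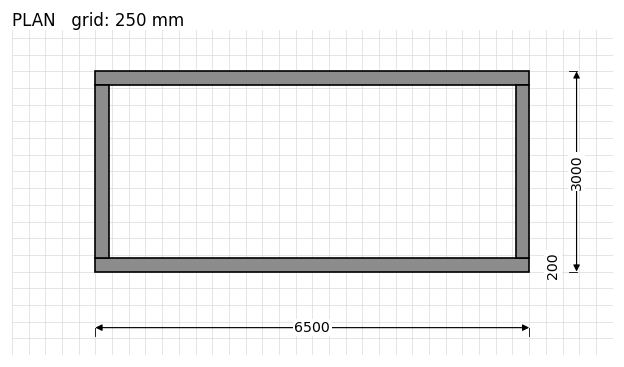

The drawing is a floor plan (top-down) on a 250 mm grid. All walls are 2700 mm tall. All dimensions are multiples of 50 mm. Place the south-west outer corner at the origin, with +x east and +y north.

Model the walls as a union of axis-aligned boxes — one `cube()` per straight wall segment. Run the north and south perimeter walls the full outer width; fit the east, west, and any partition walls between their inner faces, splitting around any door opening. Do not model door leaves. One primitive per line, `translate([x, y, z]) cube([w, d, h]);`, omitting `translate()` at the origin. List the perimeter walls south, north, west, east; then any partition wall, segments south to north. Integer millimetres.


cube([6500, 200, 2700]);
translate([0, 2800, 0]) cube([6500, 200, 2700]);
translate([0, 200, 0]) cube([200, 2600, 2700]);
translate([6300, 200, 0]) cube([200, 2600, 2700]);


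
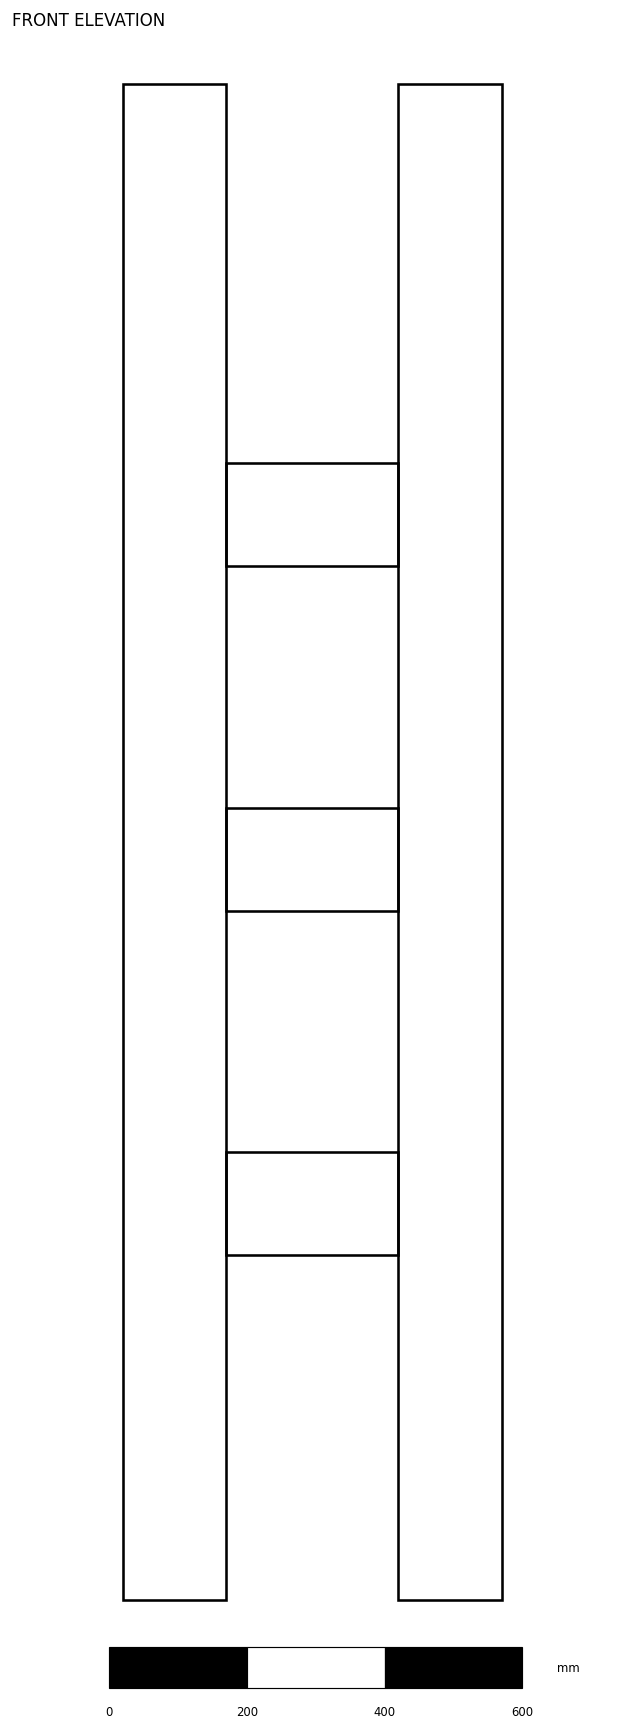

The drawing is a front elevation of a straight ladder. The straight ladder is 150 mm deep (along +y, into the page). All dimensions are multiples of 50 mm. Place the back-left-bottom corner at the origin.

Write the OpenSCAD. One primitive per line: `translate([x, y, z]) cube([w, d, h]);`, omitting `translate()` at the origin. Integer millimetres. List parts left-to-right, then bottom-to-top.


cube([150, 150, 2200]);
translate([150, 0, 500]) cube([250, 150, 150]);
translate([150, 0, 1000]) cube([250, 150, 150]);
translate([150, 0, 1500]) cube([250, 150, 150]);
translate([400, 0, 0]) cube([150, 150, 2200]);


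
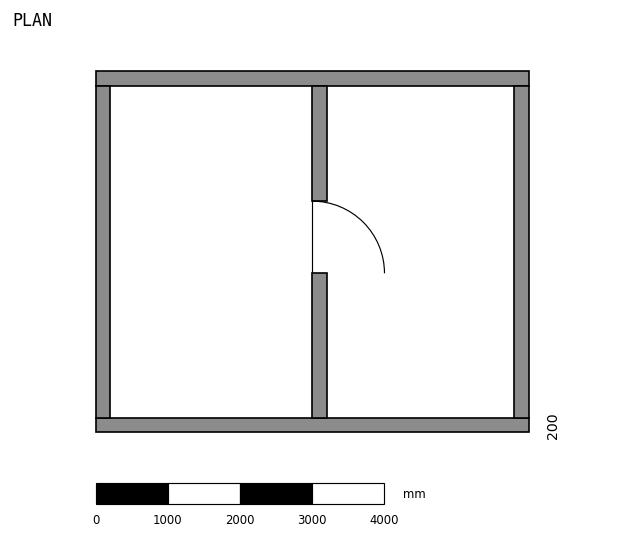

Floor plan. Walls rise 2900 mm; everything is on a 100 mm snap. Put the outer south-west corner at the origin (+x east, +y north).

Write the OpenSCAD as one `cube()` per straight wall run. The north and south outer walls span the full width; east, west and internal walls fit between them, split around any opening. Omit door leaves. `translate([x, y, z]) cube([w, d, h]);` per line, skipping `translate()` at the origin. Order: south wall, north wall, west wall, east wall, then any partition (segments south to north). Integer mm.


cube([6000, 200, 2900]);
translate([0, 4800, 0]) cube([6000, 200, 2900]);
translate([0, 200, 0]) cube([200, 4600, 2900]);
translate([5800, 200, 0]) cube([200, 4600, 2900]);
translate([3000, 200, 0]) cube([200, 2000, 2900]);
translate([3000, 3200, 0]) cube([200, 1600, 2900]);


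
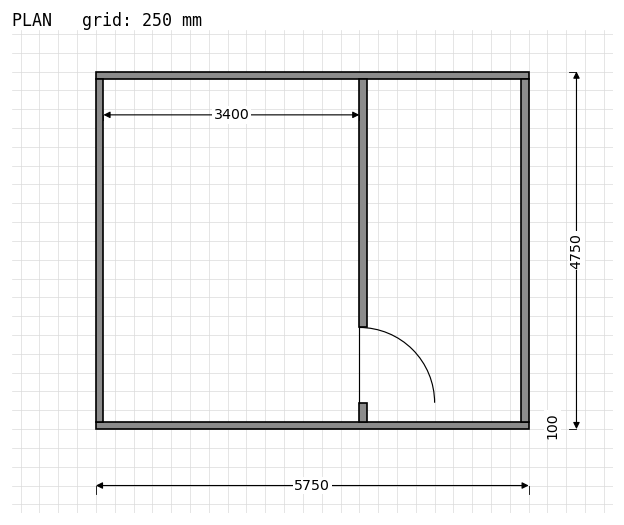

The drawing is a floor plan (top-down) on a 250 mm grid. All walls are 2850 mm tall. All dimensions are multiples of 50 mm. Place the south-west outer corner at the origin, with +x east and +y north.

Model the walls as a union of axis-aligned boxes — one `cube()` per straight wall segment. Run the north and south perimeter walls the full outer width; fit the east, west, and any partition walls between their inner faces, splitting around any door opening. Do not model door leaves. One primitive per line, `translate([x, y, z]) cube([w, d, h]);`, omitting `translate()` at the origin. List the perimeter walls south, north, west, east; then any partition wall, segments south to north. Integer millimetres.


cube([5750, 100, 2850]);
translate([0, 4650, 0]) cube([5750, 100, 2850]);
translate([0, 100, 0]) cube([100, 4550, 2850]);
translate([5650, 100, 0]) cube([100, 4550, 2850]);
translate([3500, 100, 0]) cube([100, 250, 2850]);
translate([3500, 1350, 0]) cube([100, 3300, 2850]);


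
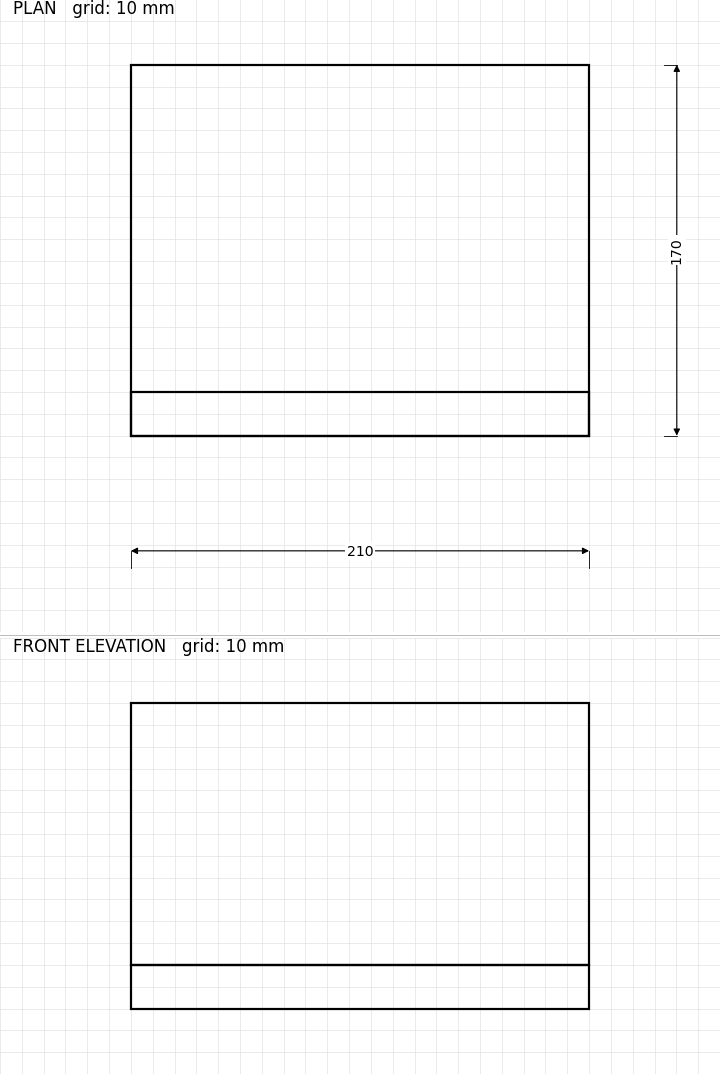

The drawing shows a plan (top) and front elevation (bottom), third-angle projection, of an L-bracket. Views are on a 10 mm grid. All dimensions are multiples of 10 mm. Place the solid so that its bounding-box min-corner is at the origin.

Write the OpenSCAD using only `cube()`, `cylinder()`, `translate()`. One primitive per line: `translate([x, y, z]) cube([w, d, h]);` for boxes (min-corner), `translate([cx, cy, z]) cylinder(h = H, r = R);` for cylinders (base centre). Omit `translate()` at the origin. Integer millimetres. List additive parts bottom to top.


cube([210, 170, 20]);
translate([0, 0, 20]) cube([210, 20, 120]);
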